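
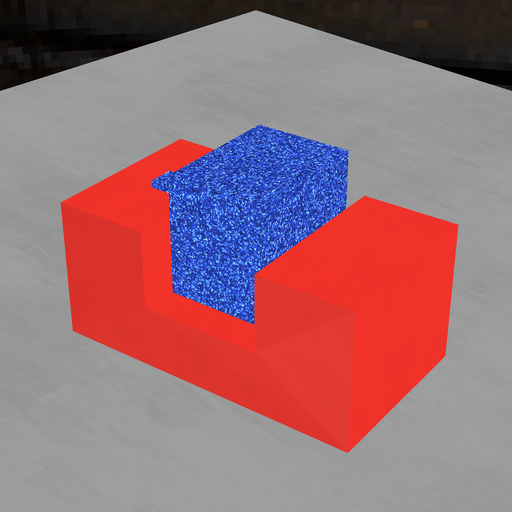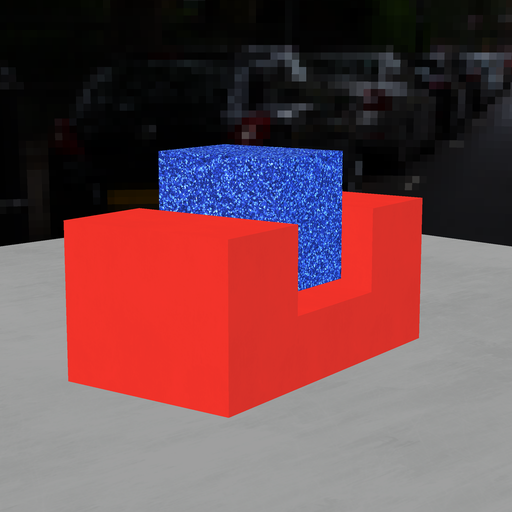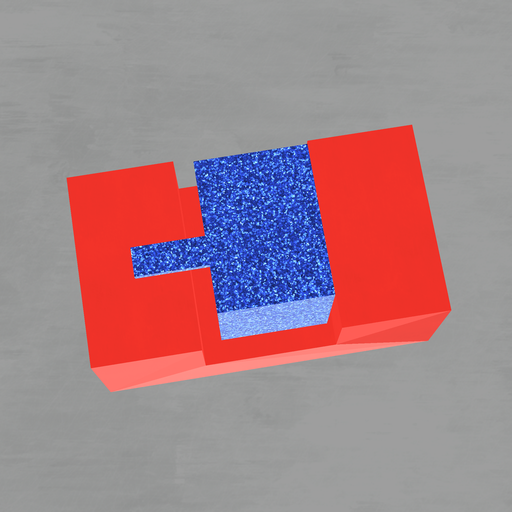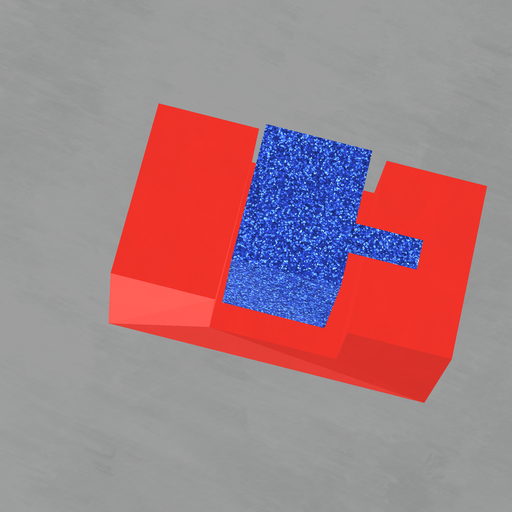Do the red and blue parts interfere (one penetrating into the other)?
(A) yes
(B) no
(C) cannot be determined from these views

(B) no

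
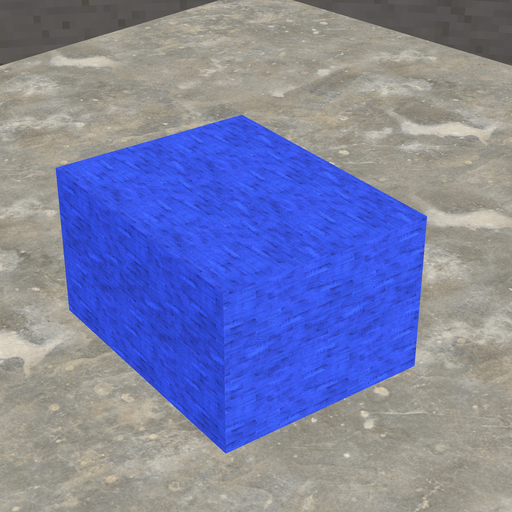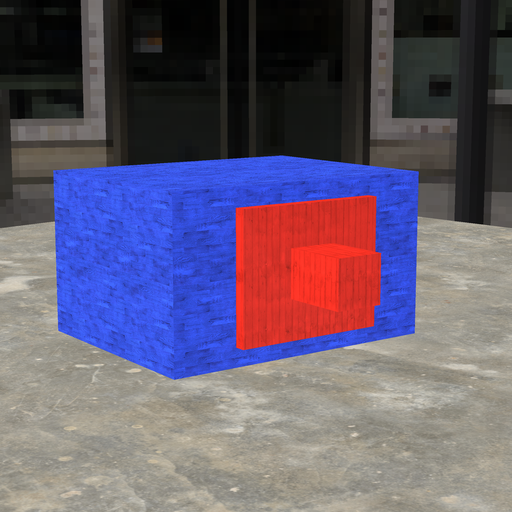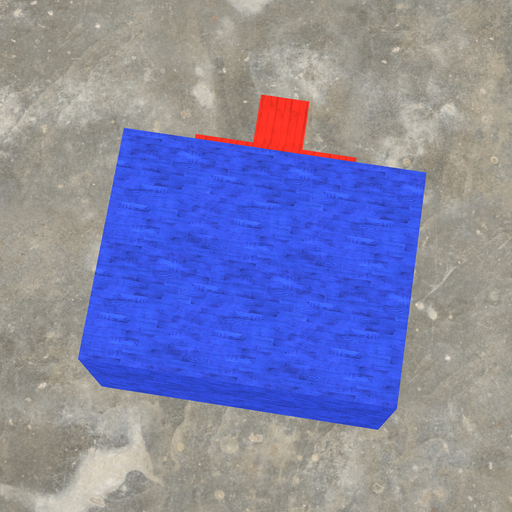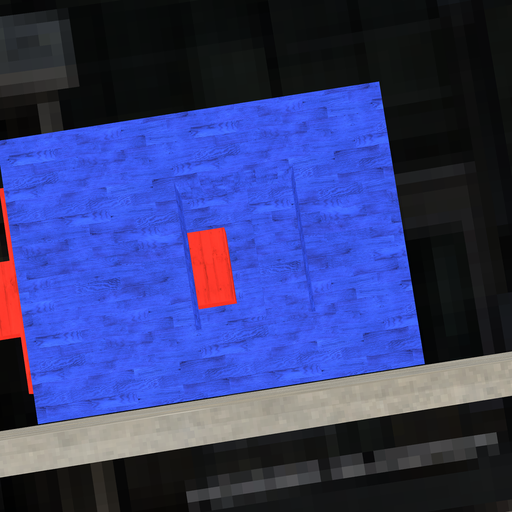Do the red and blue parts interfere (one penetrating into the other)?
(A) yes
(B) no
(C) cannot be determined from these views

(B) no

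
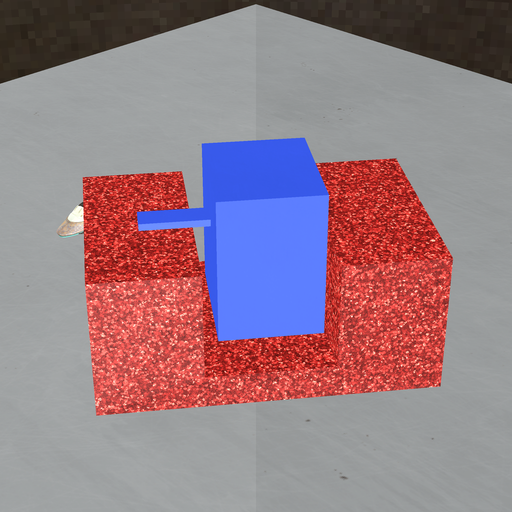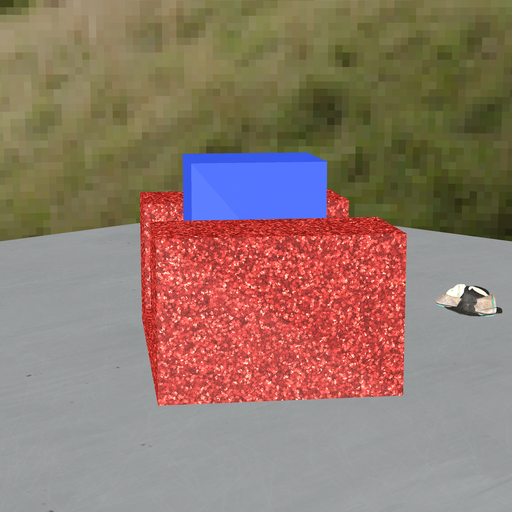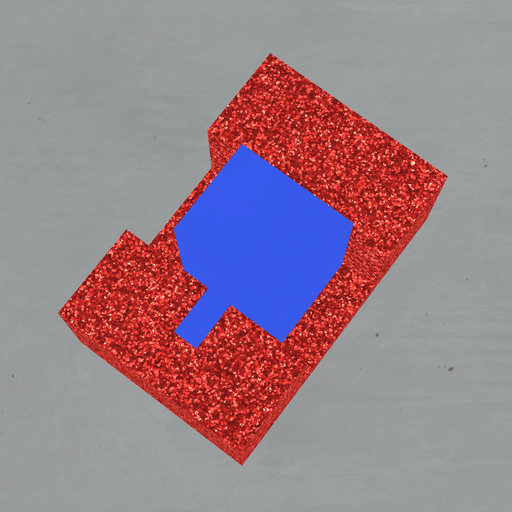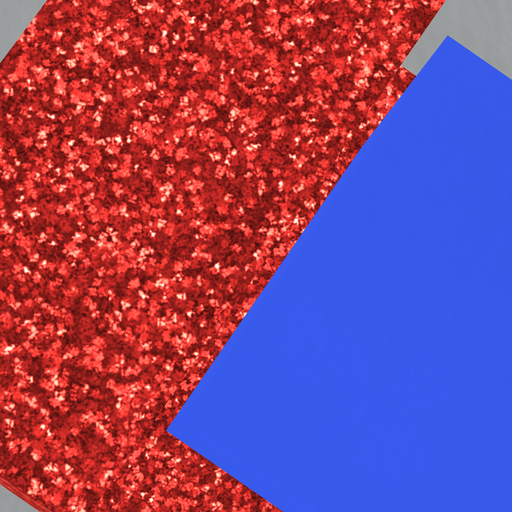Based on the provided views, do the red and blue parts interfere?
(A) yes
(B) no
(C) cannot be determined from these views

(B) no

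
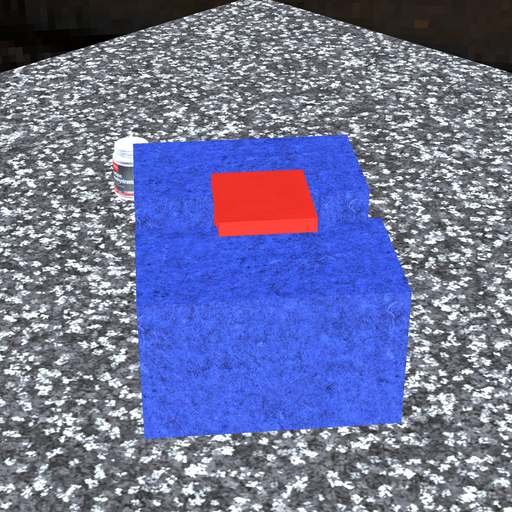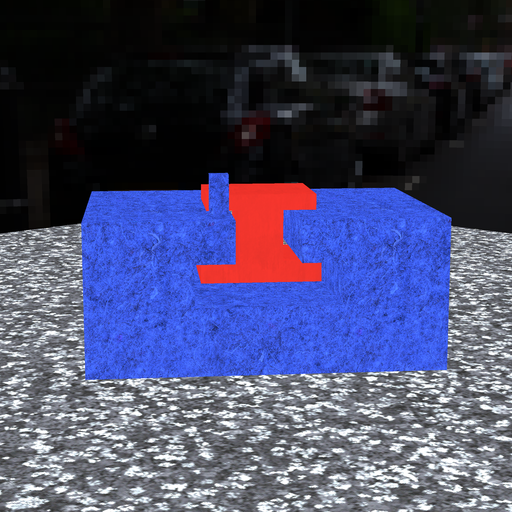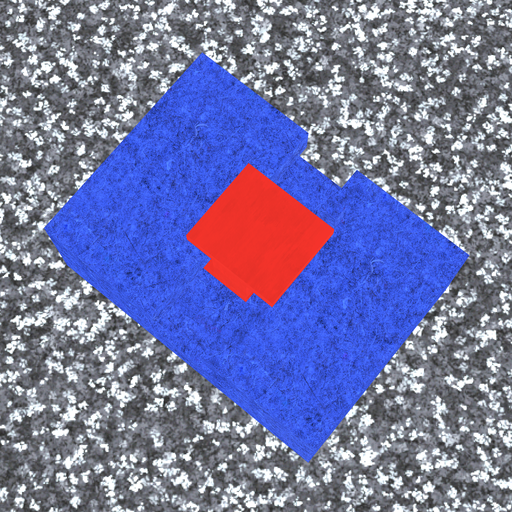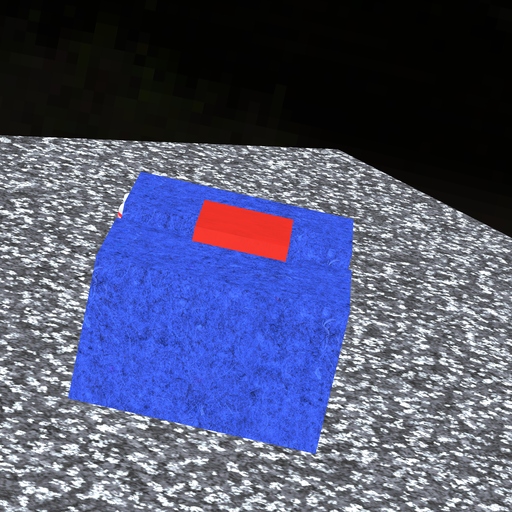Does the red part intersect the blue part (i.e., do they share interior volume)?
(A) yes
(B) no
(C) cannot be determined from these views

(B) no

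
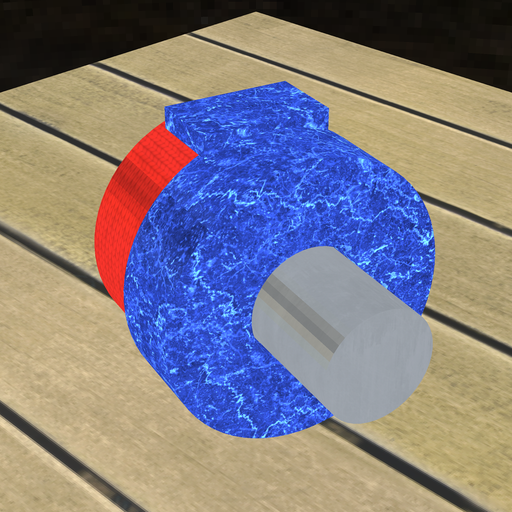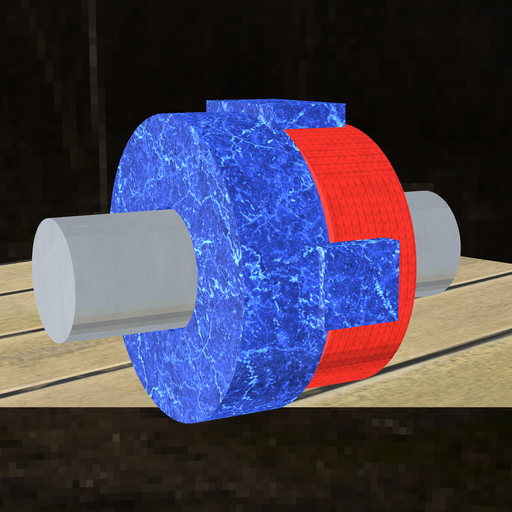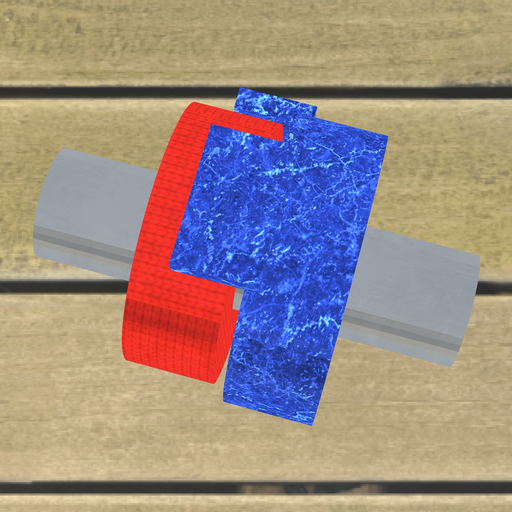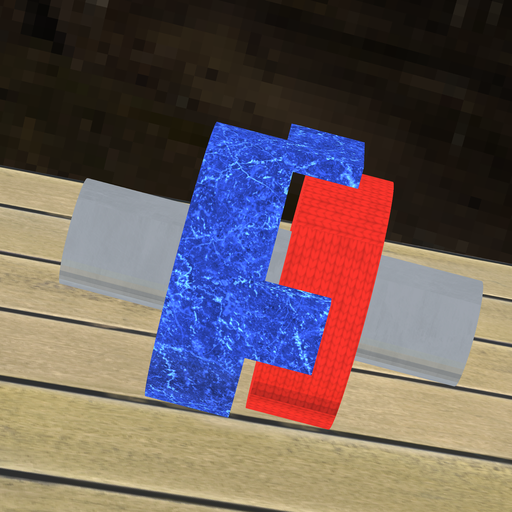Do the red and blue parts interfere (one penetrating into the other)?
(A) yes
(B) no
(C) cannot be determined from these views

(B) no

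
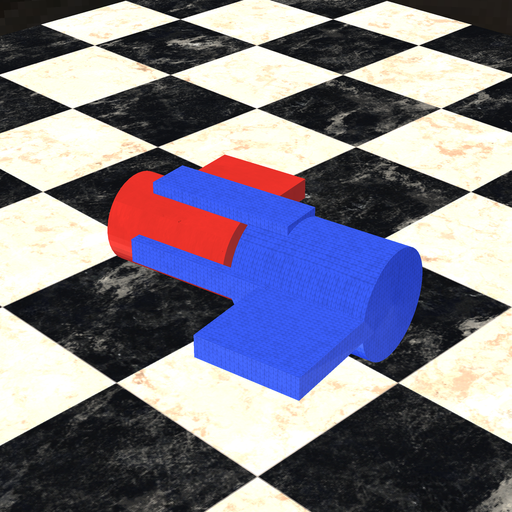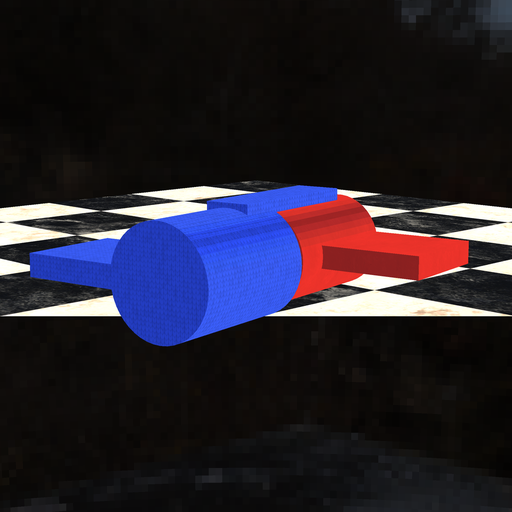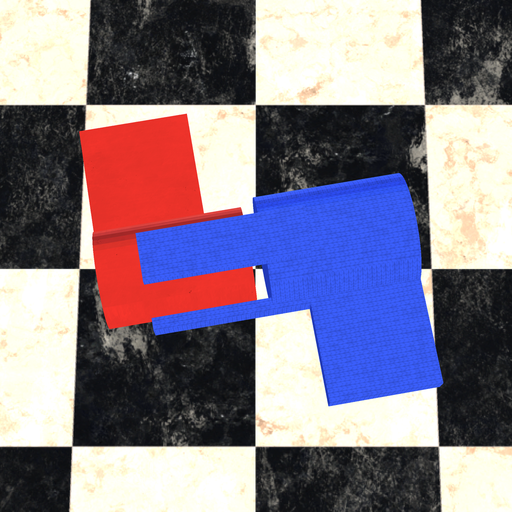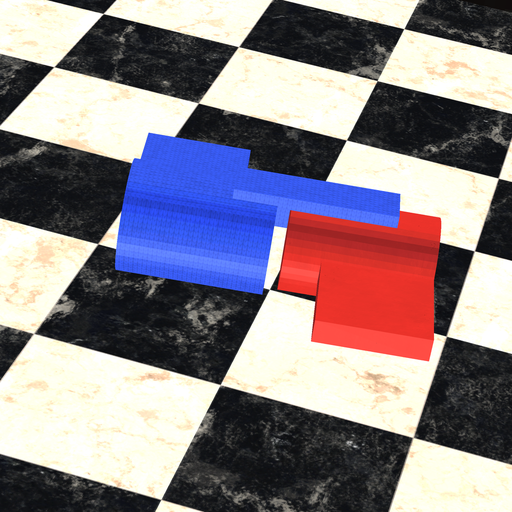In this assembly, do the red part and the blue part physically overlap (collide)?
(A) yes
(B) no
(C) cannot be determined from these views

(B) no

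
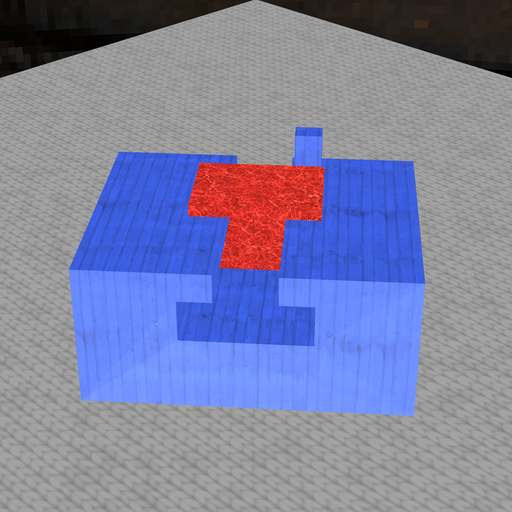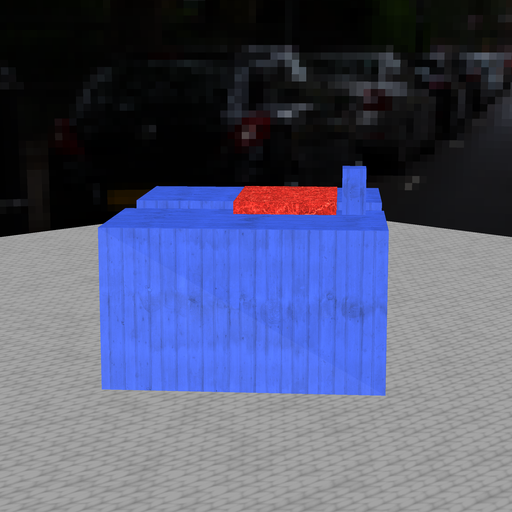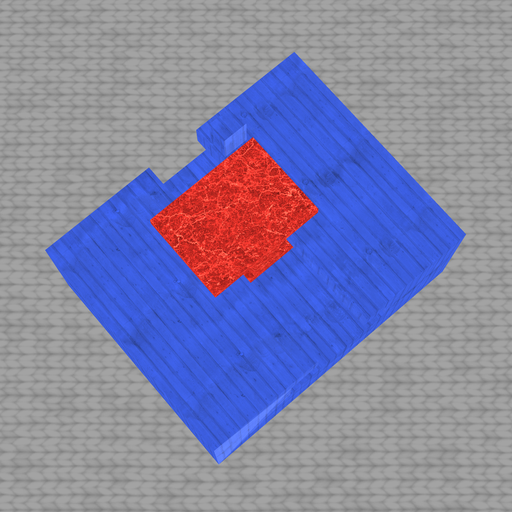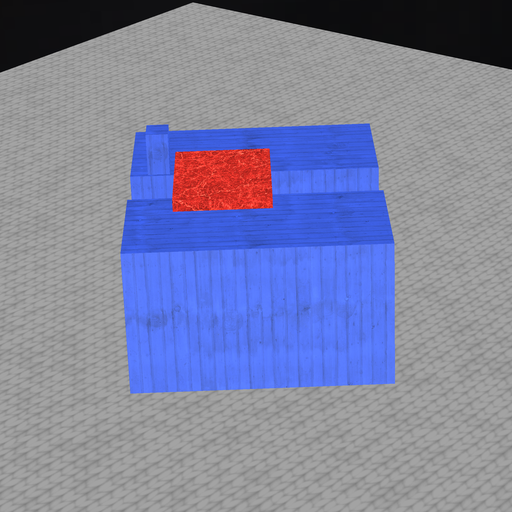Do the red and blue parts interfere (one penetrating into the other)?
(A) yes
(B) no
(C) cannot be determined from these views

(B) no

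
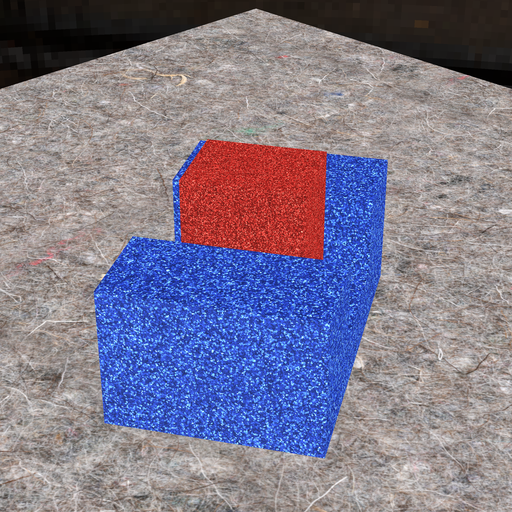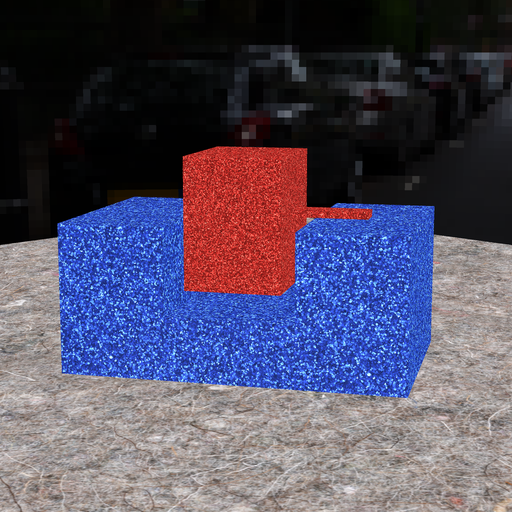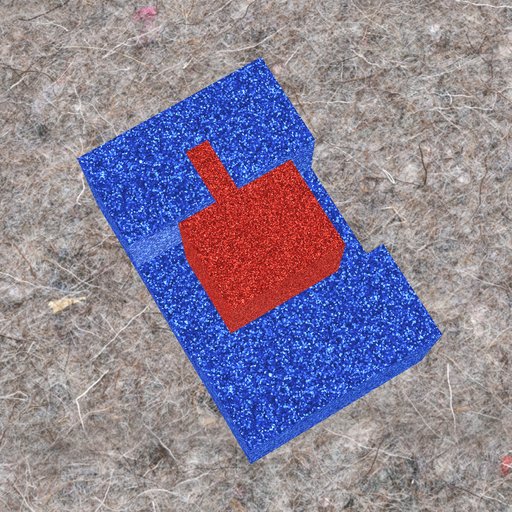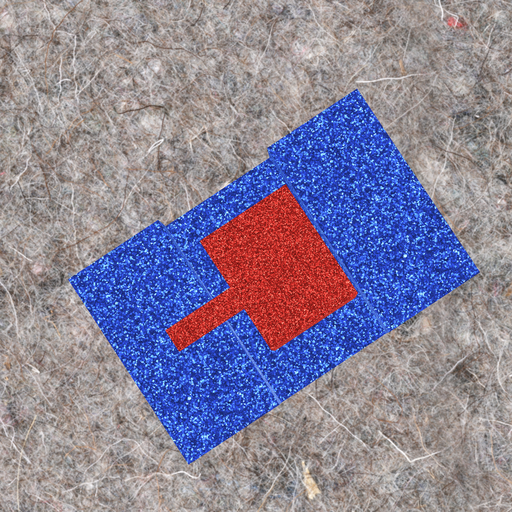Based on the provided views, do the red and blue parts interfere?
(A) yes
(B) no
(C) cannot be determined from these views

(B) no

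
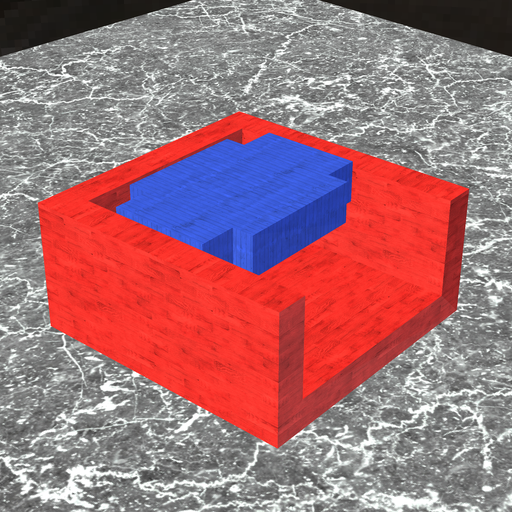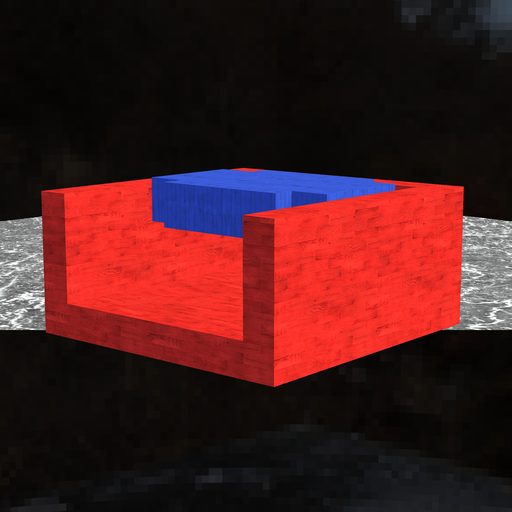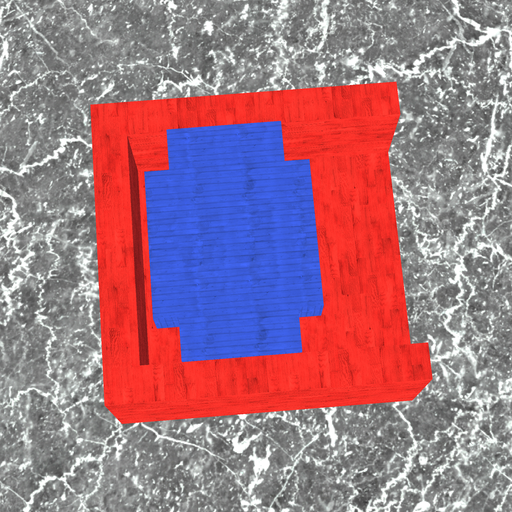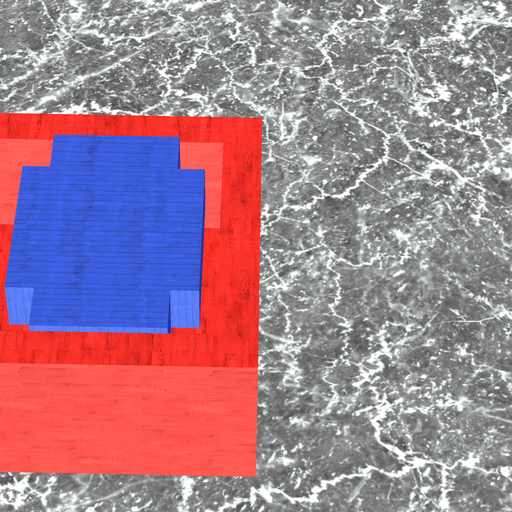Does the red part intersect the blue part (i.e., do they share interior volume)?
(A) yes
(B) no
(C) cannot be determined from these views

(B) no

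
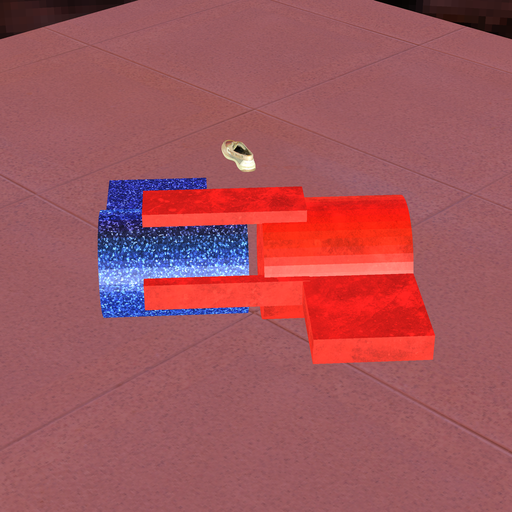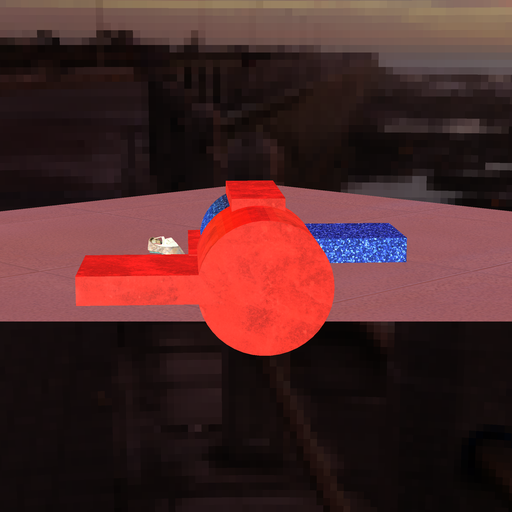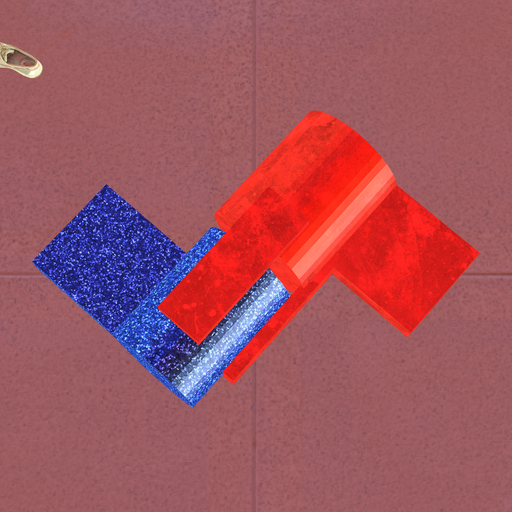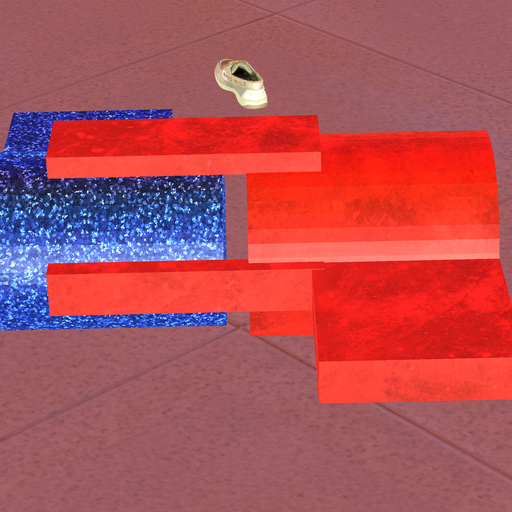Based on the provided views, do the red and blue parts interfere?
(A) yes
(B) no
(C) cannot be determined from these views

(B) no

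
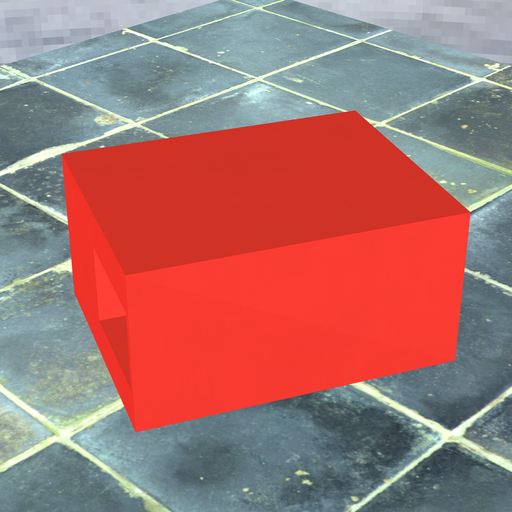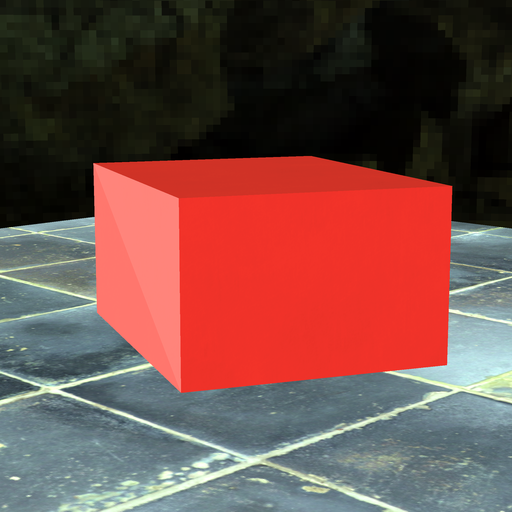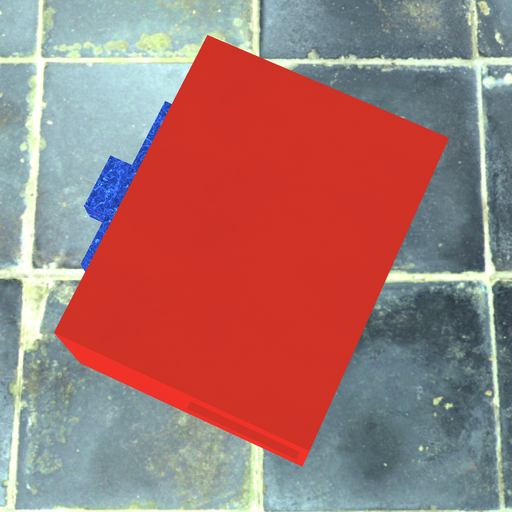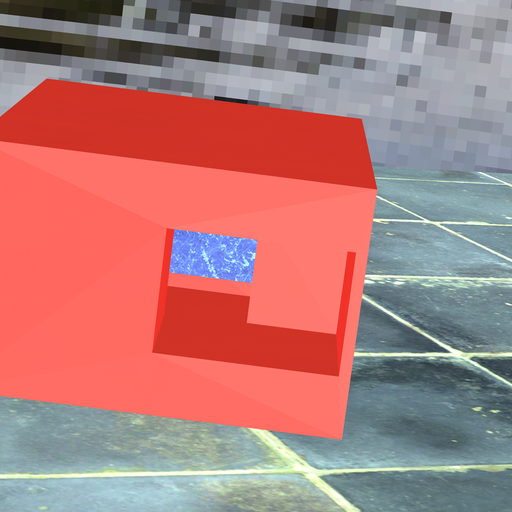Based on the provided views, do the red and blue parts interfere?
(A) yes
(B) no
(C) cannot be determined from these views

(A) yes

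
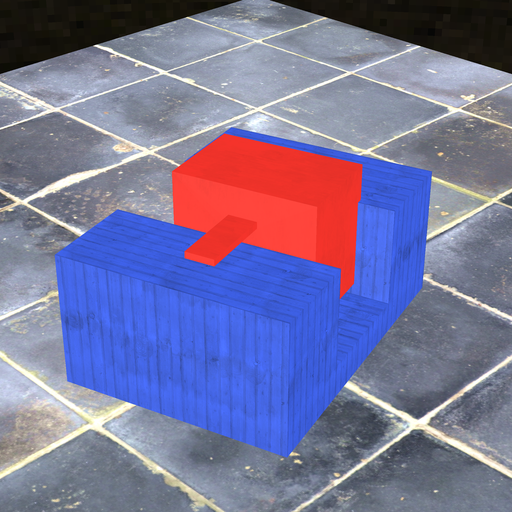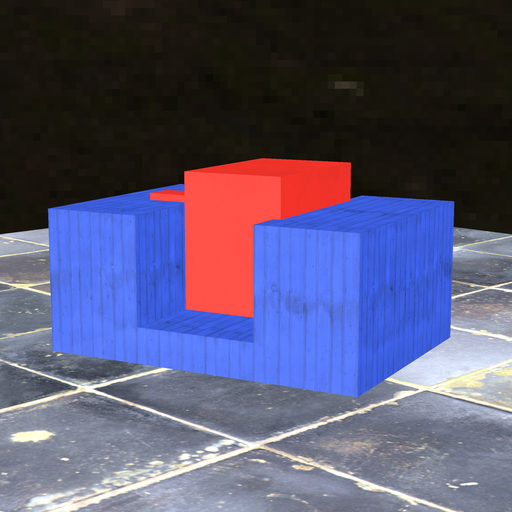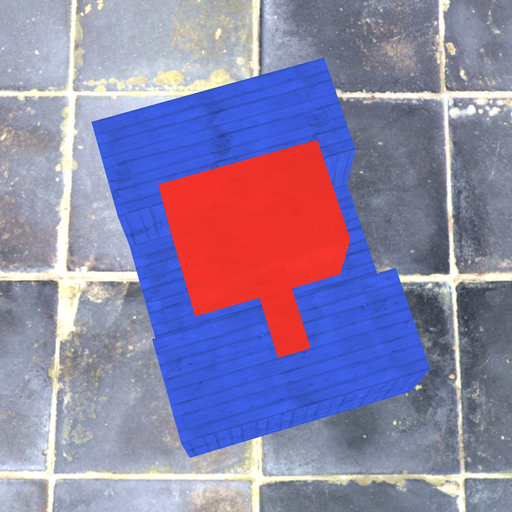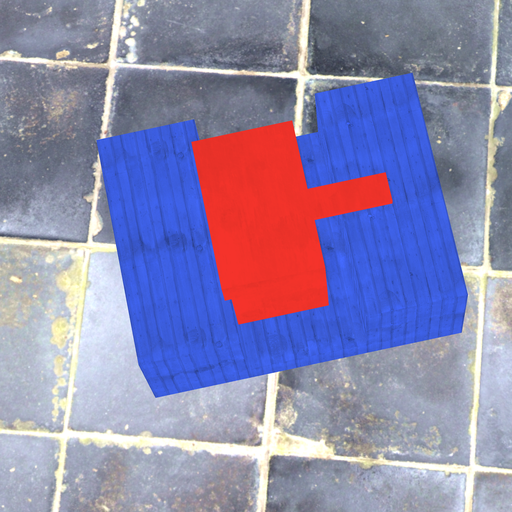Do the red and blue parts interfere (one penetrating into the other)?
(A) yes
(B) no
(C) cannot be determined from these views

(A) yes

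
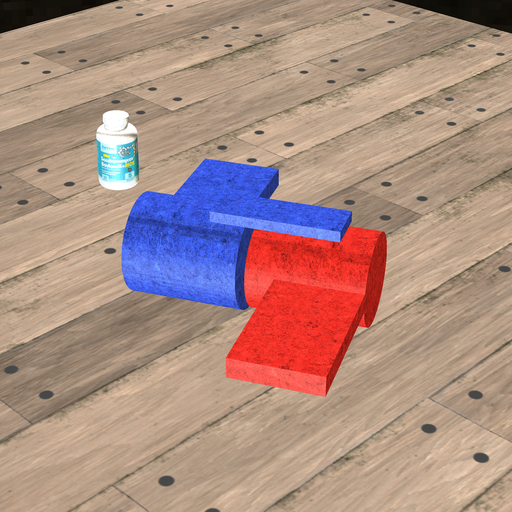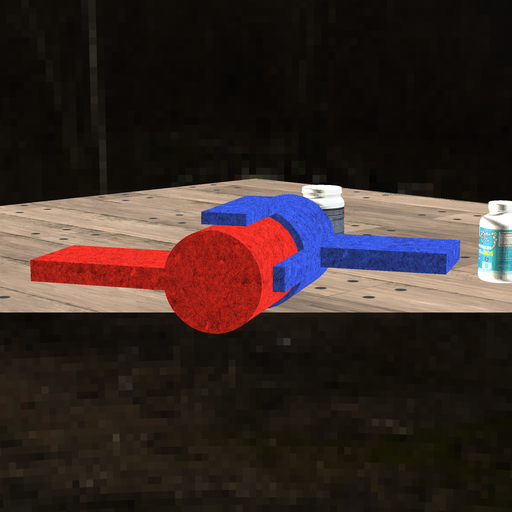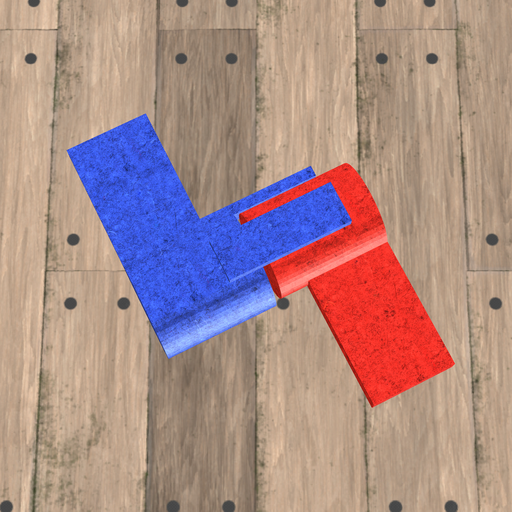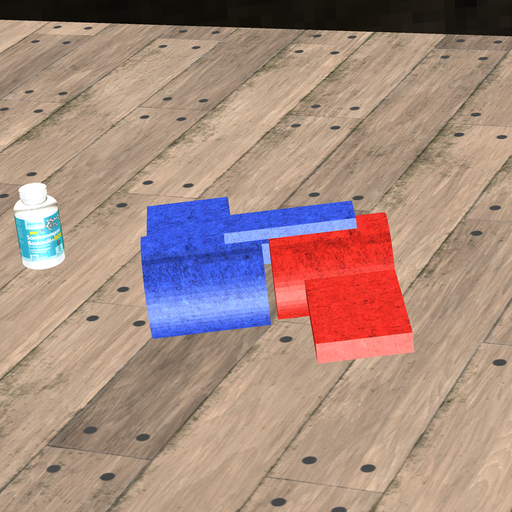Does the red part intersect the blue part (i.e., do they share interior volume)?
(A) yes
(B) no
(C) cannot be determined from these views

(B) no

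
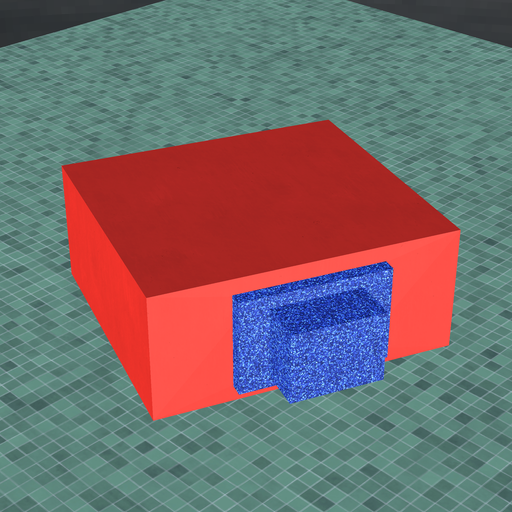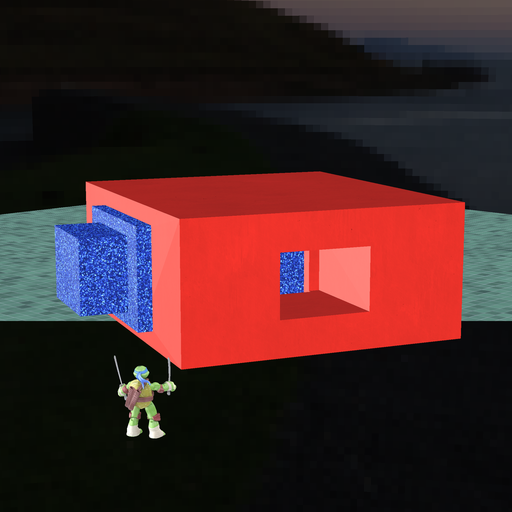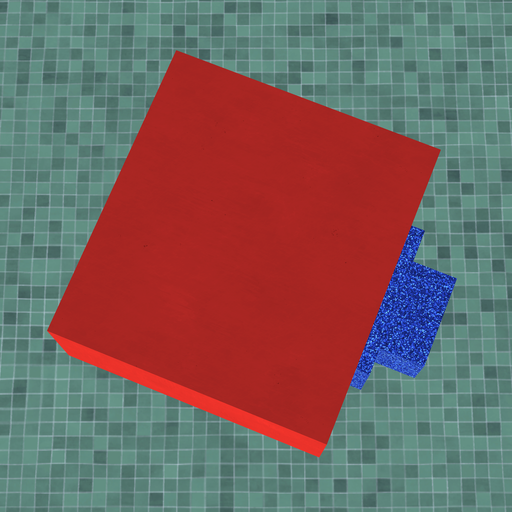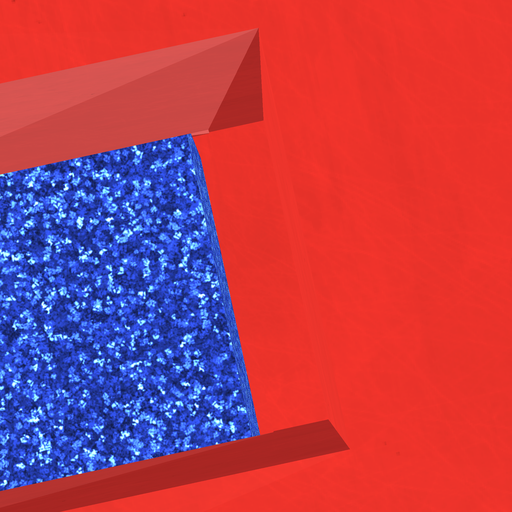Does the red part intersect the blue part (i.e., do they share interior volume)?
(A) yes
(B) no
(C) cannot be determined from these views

(B) no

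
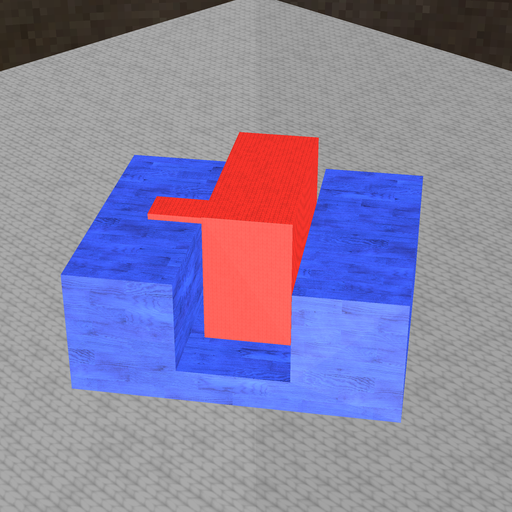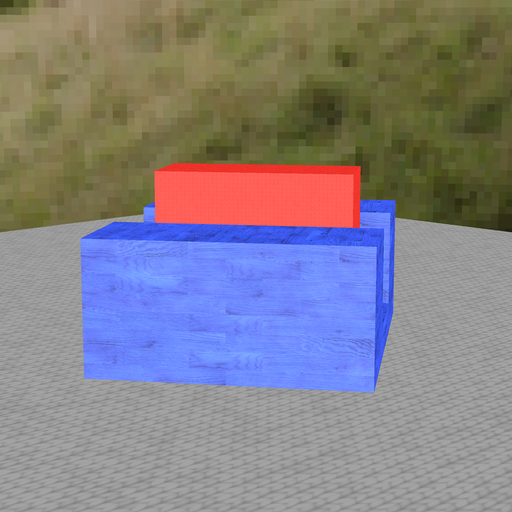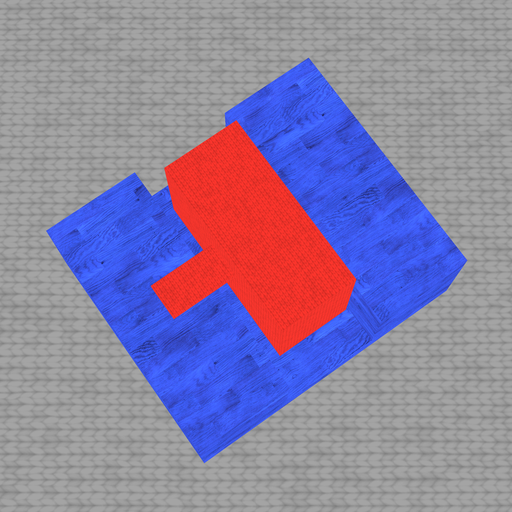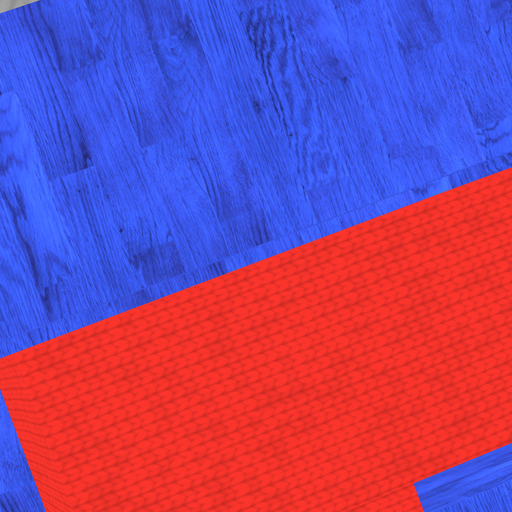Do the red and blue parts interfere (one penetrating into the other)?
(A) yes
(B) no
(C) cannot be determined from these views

(B) no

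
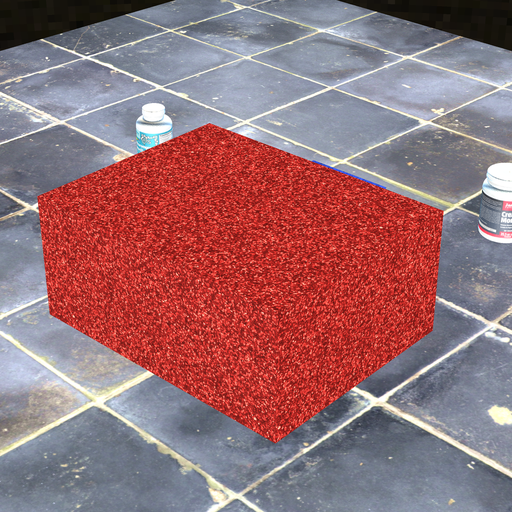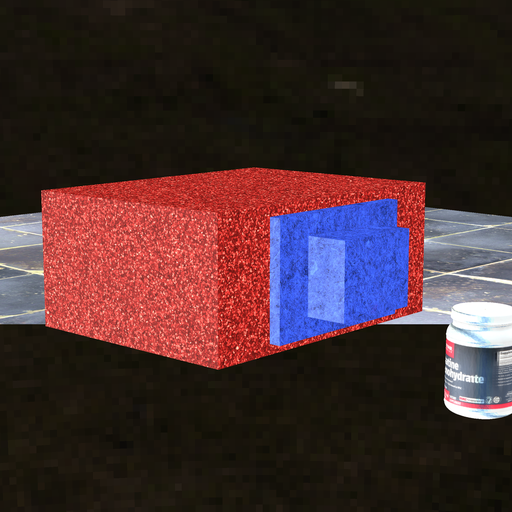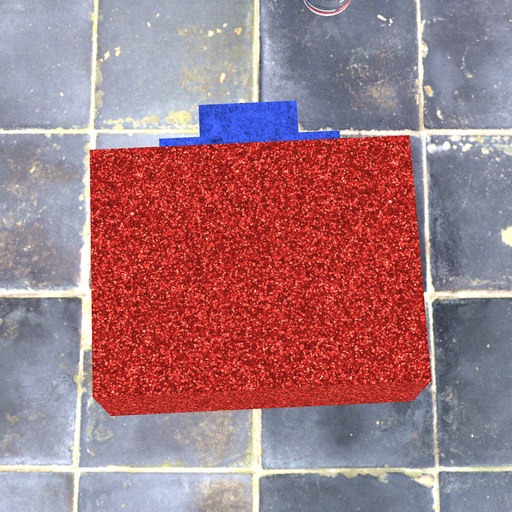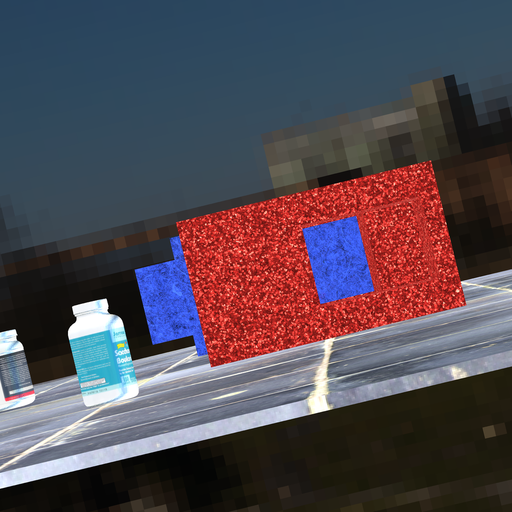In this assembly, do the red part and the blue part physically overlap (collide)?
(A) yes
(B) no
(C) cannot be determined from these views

(B) no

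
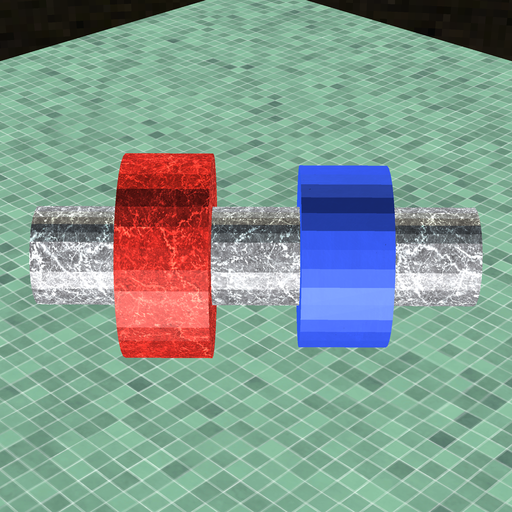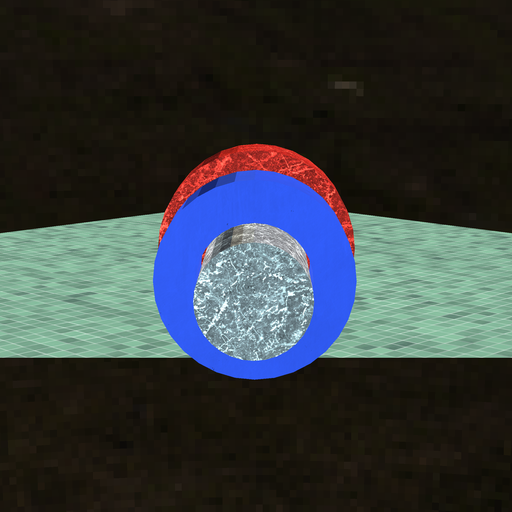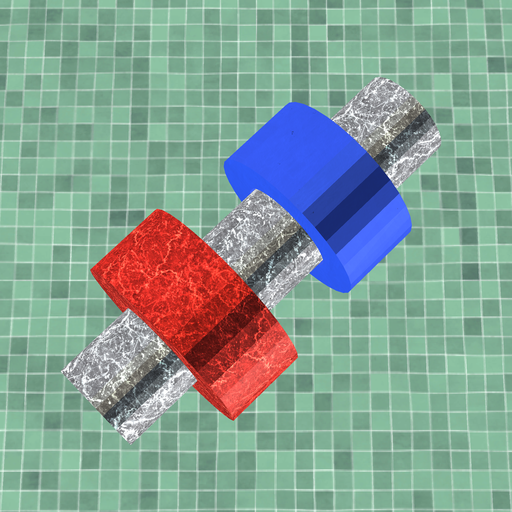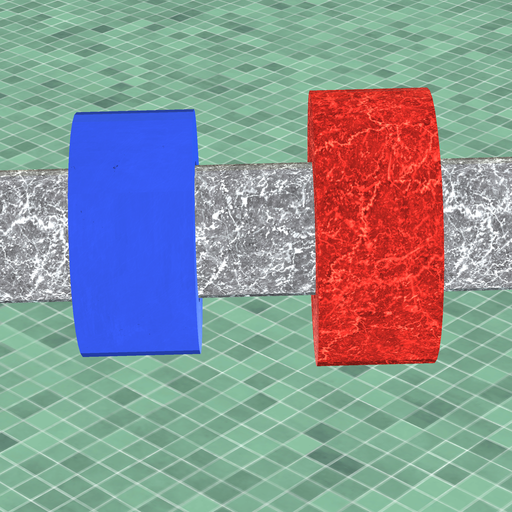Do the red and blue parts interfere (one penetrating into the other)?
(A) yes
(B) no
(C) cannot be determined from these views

(B) no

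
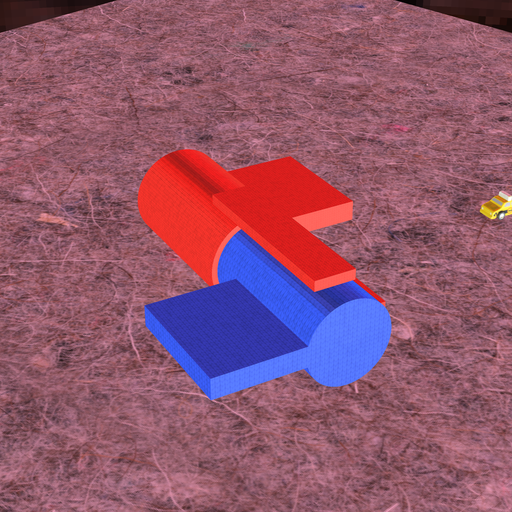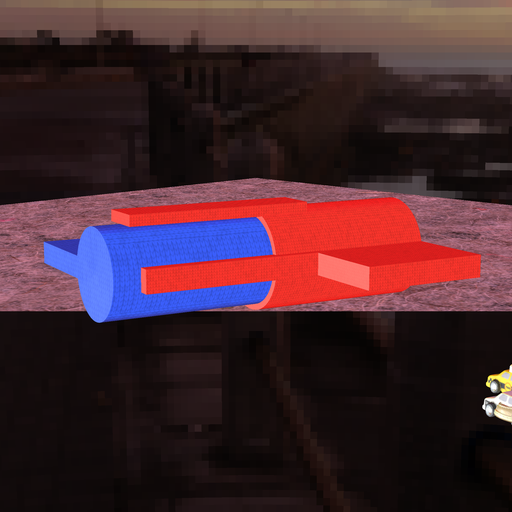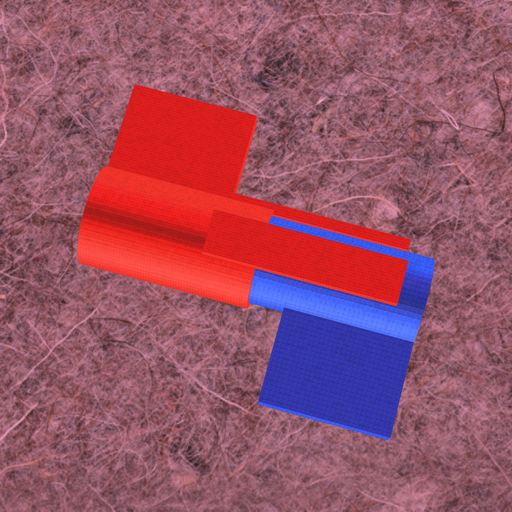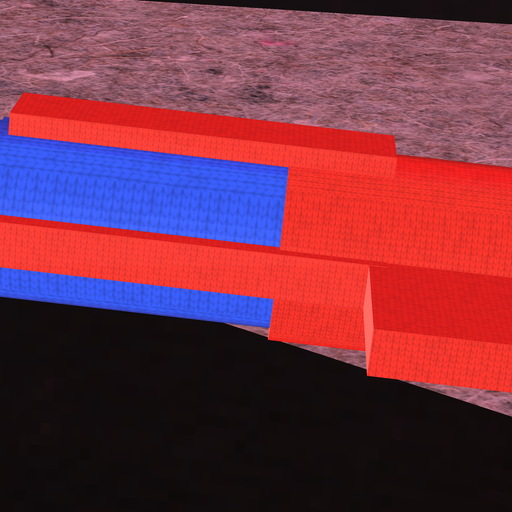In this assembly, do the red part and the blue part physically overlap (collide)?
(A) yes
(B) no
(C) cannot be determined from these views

(A) yes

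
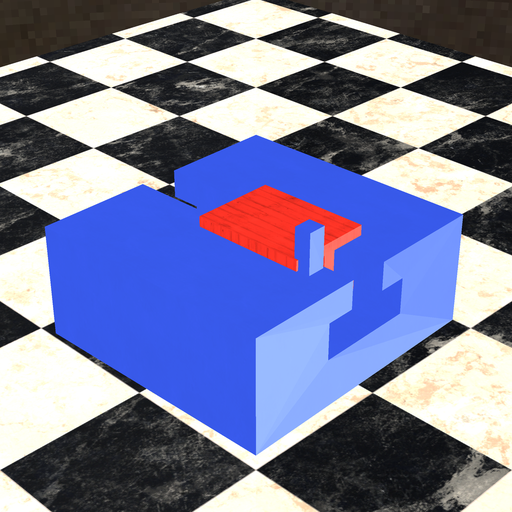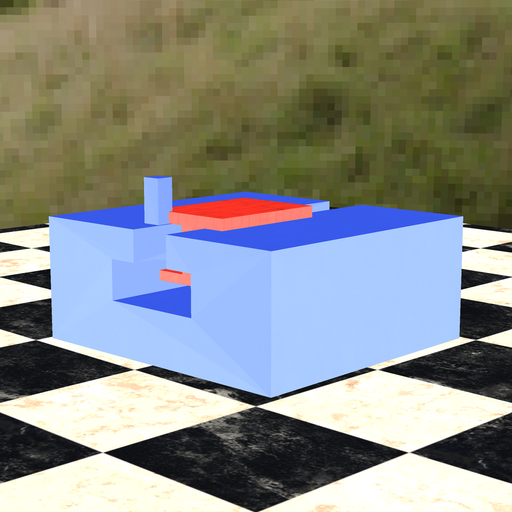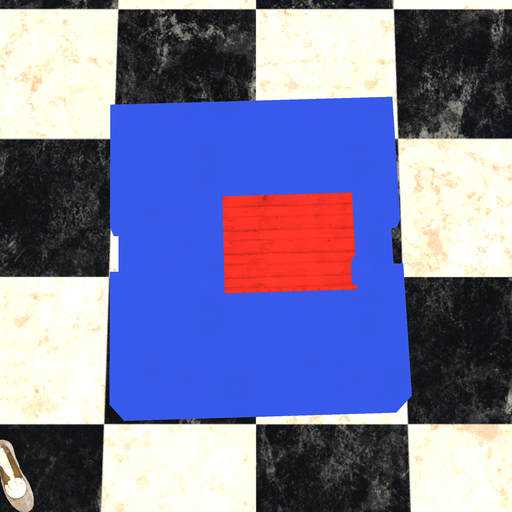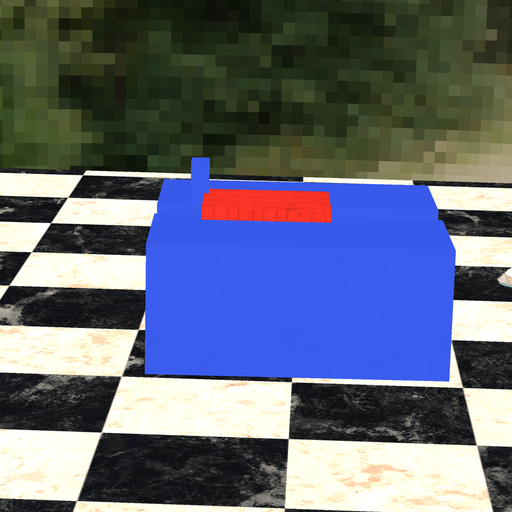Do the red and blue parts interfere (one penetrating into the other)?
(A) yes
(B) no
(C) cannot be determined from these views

(A) yes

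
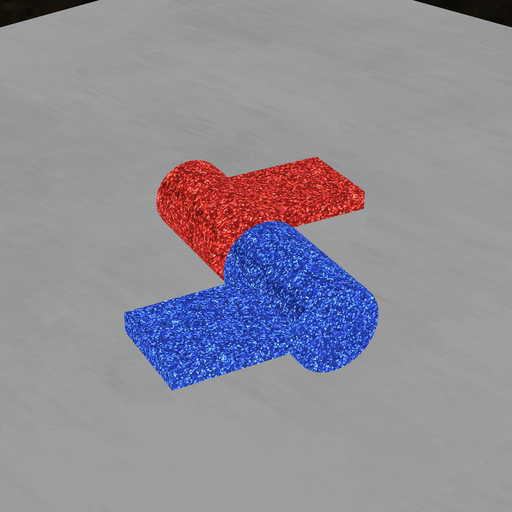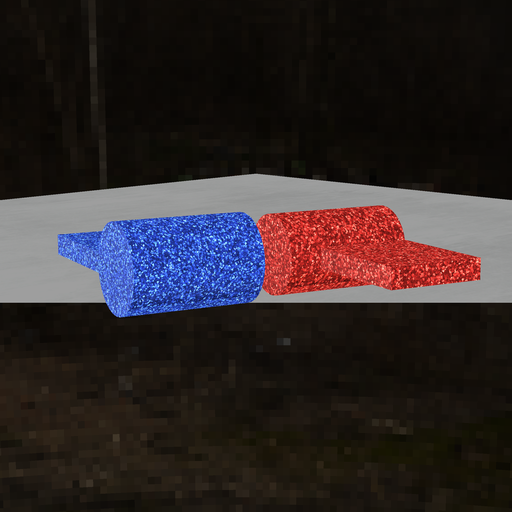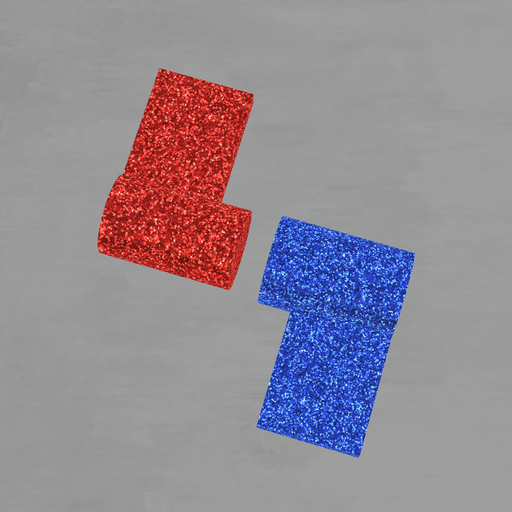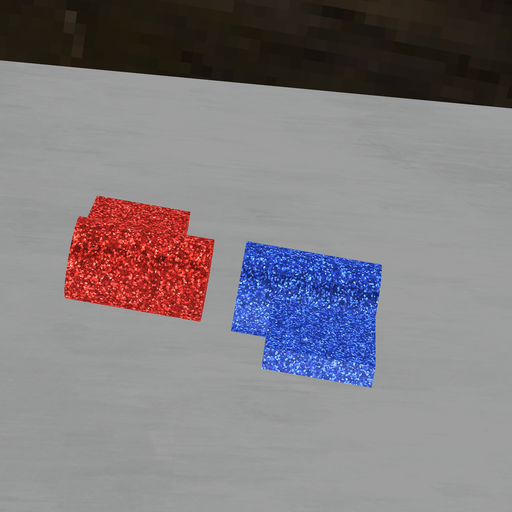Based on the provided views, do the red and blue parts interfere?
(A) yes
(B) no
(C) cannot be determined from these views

(B) no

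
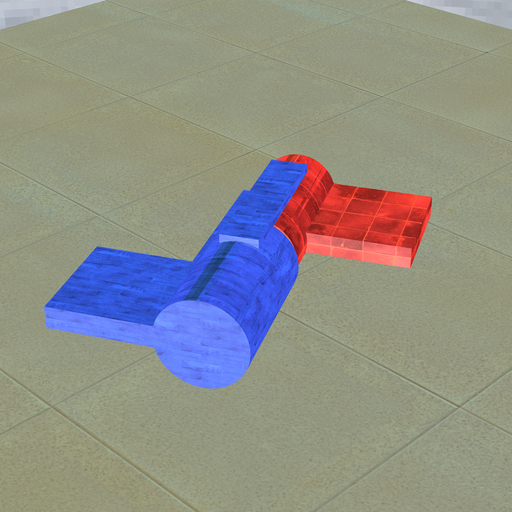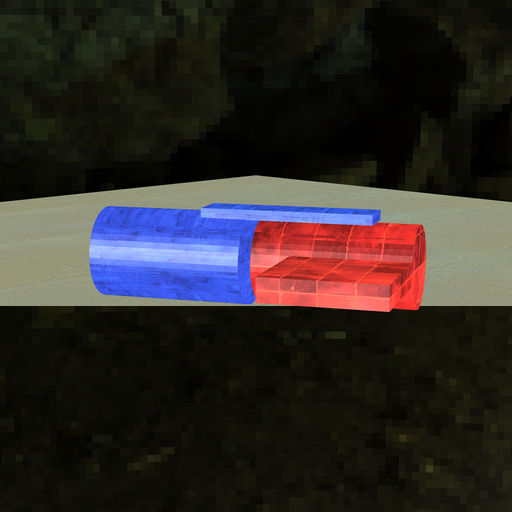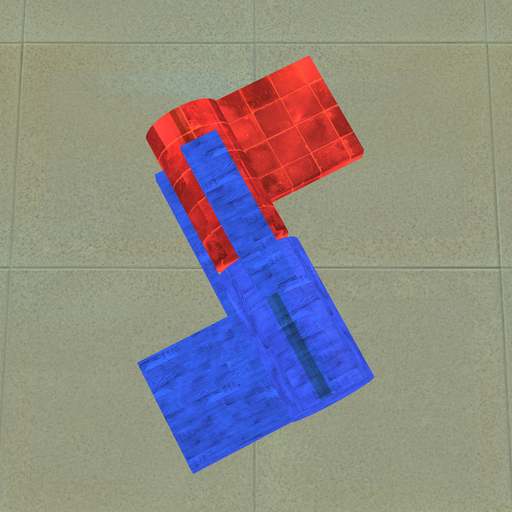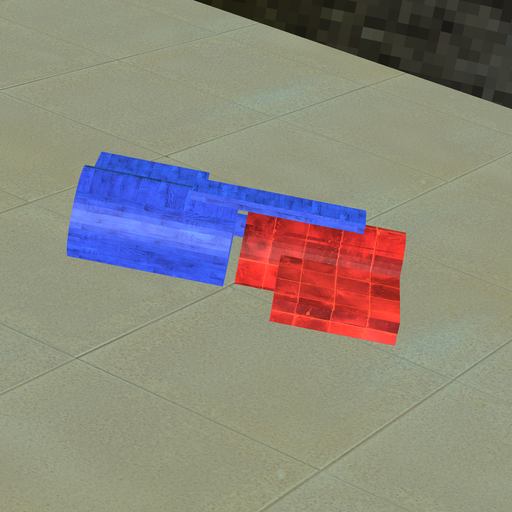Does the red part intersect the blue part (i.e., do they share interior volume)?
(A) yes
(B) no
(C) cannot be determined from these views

(B) no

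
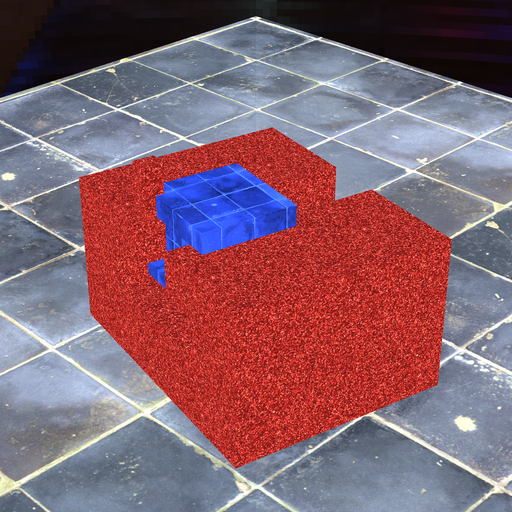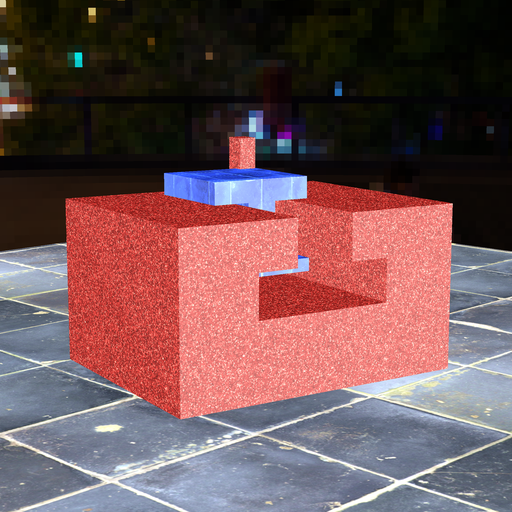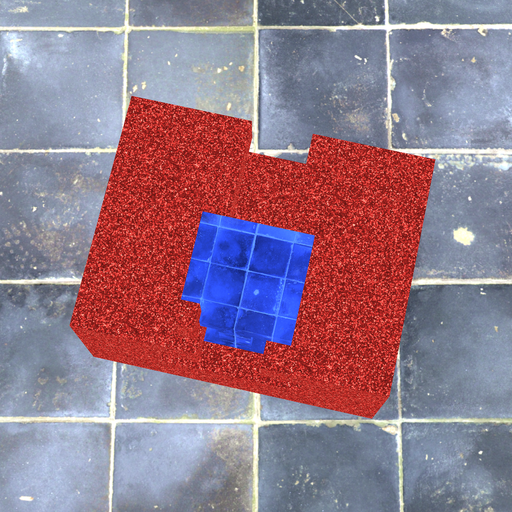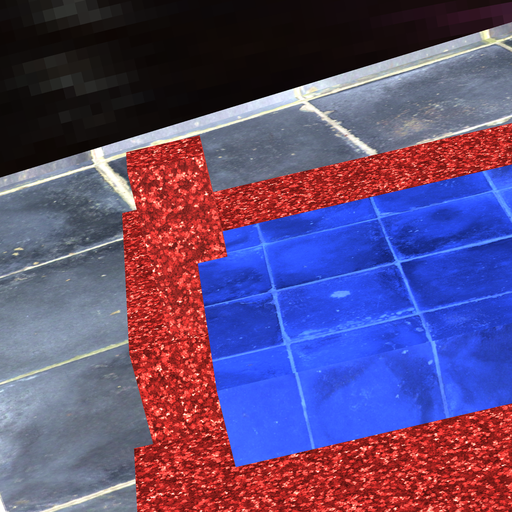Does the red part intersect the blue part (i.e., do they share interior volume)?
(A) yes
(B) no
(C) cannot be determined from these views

(A) yes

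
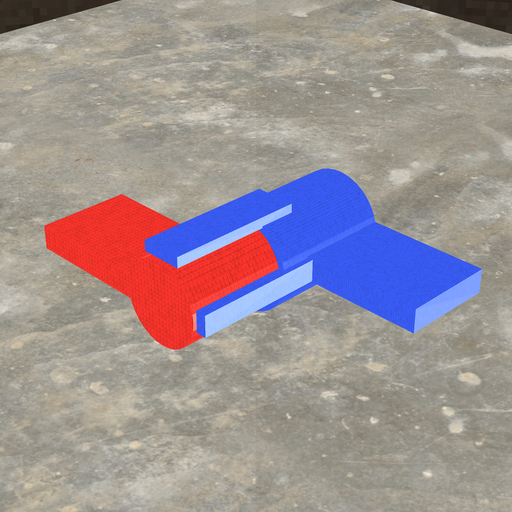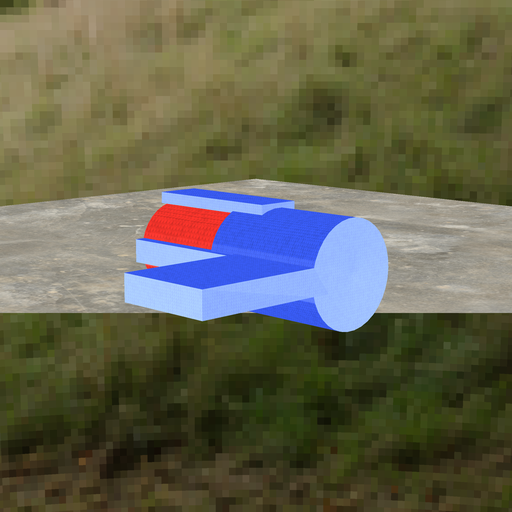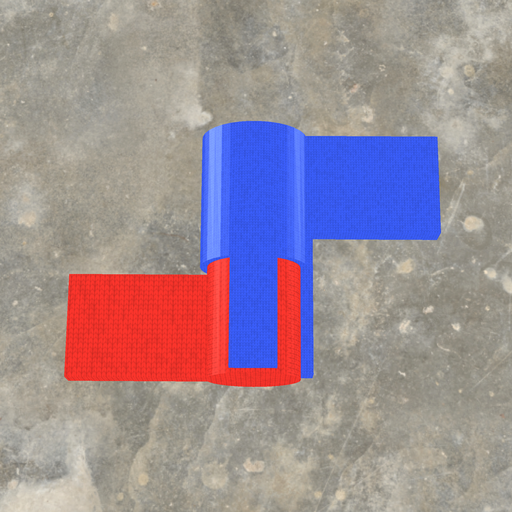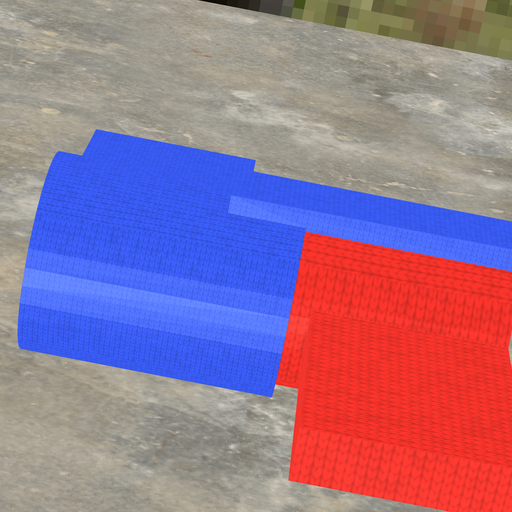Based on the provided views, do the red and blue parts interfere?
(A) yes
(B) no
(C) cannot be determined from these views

(A) yes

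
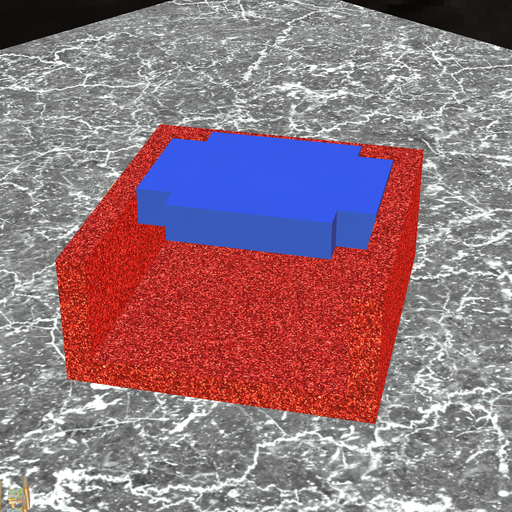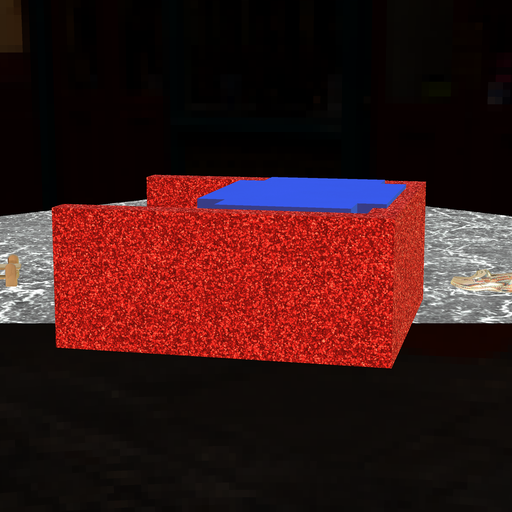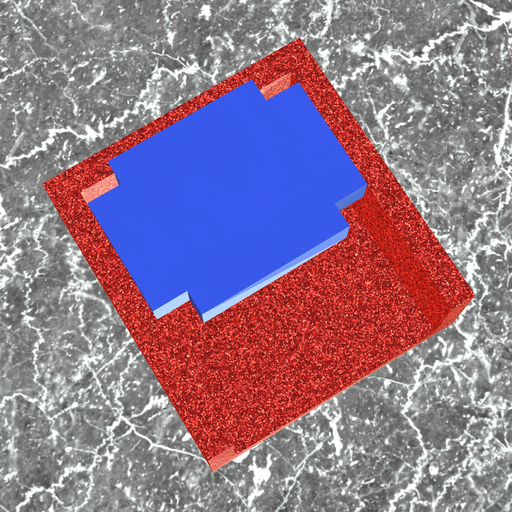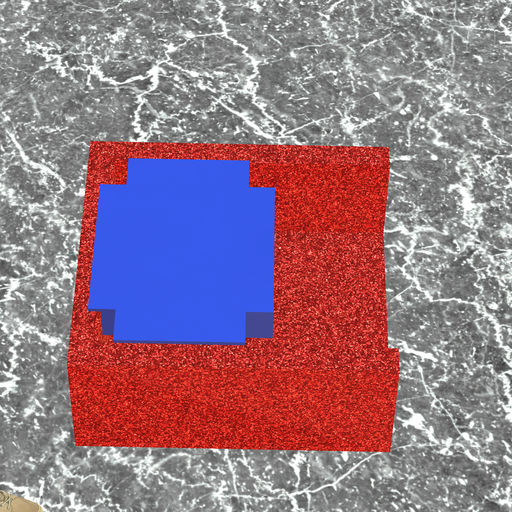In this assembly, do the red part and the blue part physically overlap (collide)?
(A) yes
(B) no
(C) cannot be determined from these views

(A) yes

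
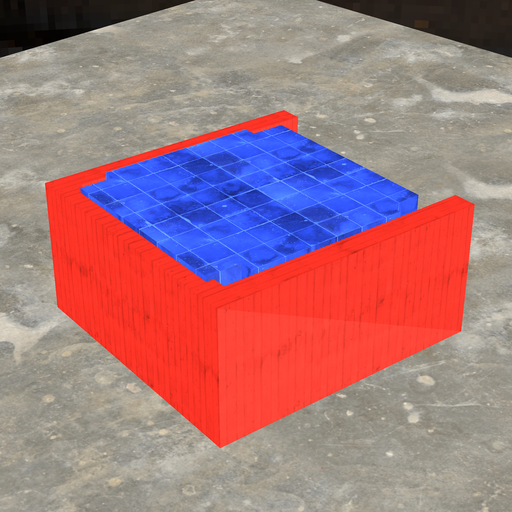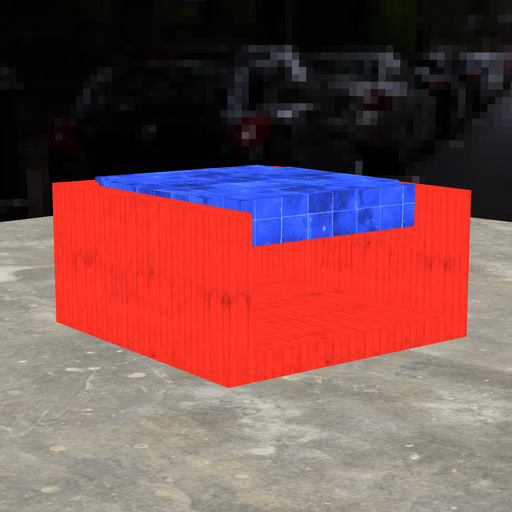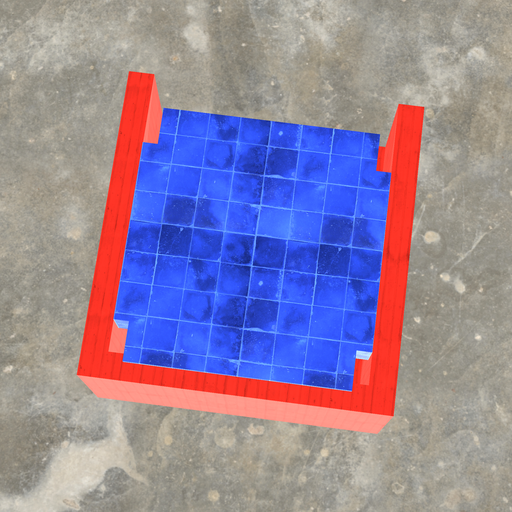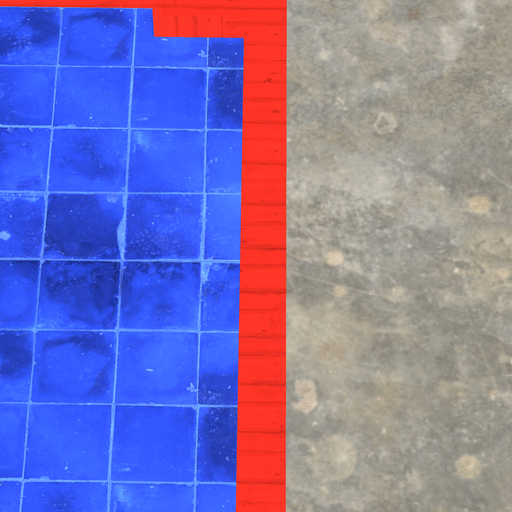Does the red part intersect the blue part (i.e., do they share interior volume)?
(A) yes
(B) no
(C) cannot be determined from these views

(A) yes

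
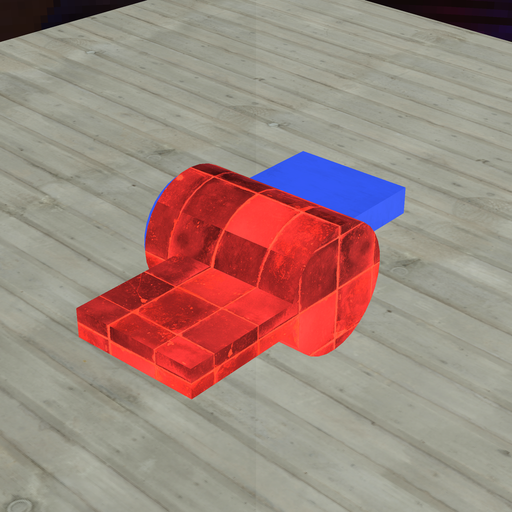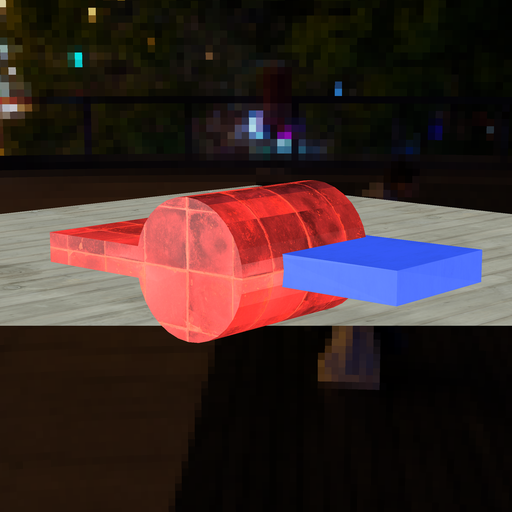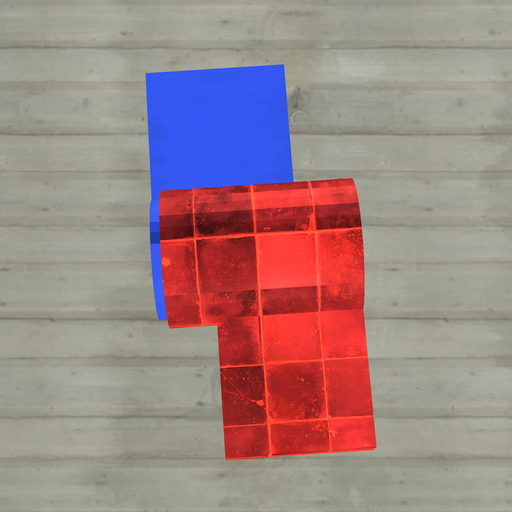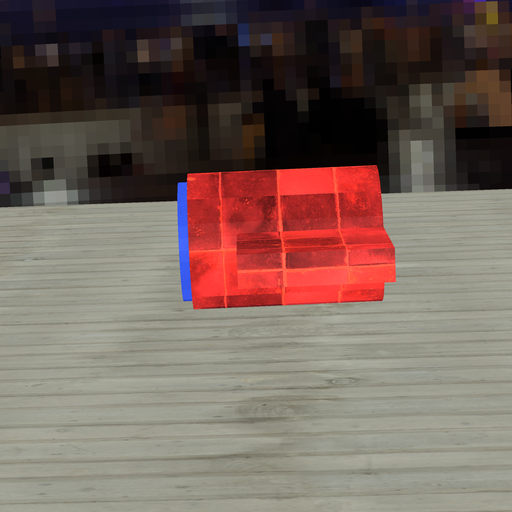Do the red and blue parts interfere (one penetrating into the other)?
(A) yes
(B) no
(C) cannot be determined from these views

(A) yes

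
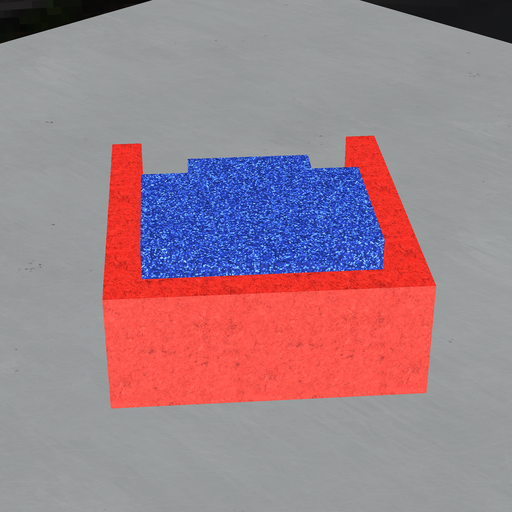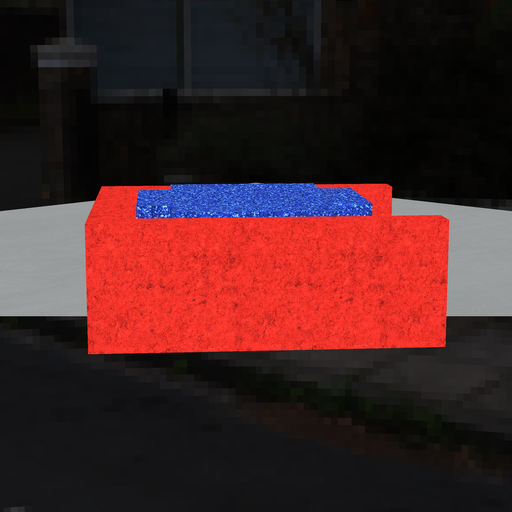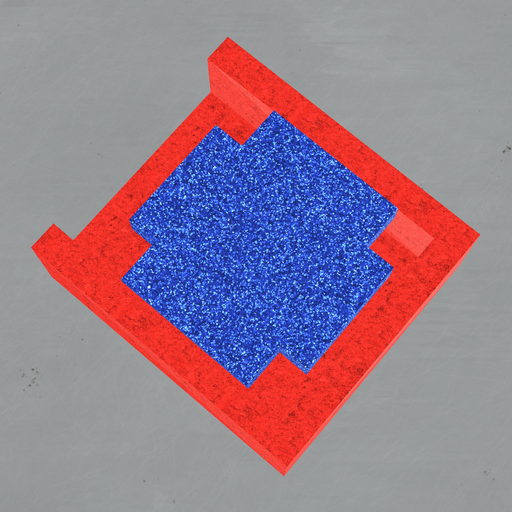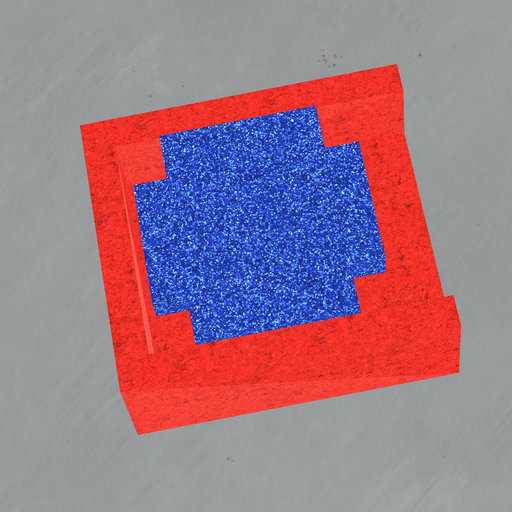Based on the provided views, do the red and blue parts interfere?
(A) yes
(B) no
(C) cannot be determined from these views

(B) no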